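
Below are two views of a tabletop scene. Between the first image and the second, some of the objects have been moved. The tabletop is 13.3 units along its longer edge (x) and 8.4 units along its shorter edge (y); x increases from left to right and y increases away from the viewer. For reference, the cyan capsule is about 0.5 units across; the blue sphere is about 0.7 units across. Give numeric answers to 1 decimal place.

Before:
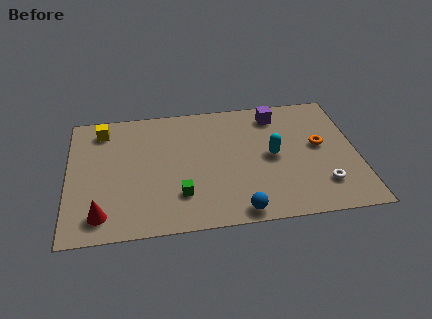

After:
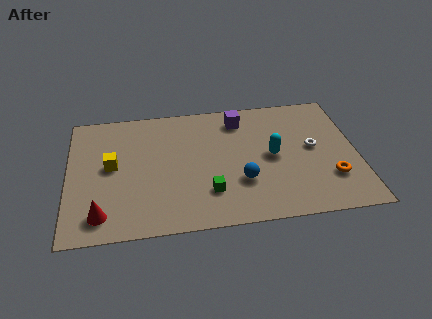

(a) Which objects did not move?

the cyan capsule and the red cone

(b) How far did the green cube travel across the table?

1.3

From (5.1, 2.2) to (6.4, 2.2), the green cube covered √(1.3² + 0.0²) ≈ 1.3 units.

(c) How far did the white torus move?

2.5

The white torus moved from about (11.6, 2.0) to (11.3, 4.5), a distance of √(0.3² + 2.5²) ≈ 2.5.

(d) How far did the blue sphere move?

1.9

The blue sphere was near (7.7, 0.8) before and (7.9, 2.7) after, so it travelled √(0.2² + 1.9²) ≈ 1.9 units.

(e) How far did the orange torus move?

2.2

From (11.6, 4.6) to (12.0, 2.4), the orange torus covered √(0.4² + 2.2²) ≈ 2.2 units.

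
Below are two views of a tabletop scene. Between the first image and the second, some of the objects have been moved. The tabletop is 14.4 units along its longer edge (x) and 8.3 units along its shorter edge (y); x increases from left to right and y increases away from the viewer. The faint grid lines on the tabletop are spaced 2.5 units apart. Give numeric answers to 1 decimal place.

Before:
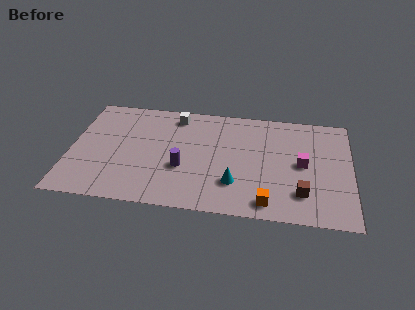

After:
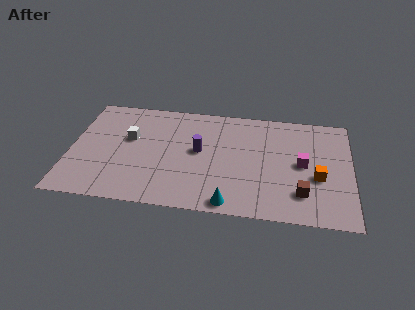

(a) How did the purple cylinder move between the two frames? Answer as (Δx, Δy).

(0.8, 1.4)

The purple cylinder was at about (5.8, 3.1) and moved to about (6.6, 4.5).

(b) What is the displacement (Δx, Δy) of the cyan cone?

(-0.2, -1.5)

The cyan cone was at about (8.5, 2.3) and moved to about (8.3, 0.8).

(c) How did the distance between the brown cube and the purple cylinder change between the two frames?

-0.3

The distance was about 6.2 in the first image and 5.9 in the second, so they moved 0.3 units closer together.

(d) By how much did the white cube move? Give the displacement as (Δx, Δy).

(-2.3, -2.1)

The white cube was at about (5.3, 7.1) and moved to about (3.0, 5.0).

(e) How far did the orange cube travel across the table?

3.3

From (10.2, 1.1) to (12.7, 3.3), the orange cube covered √(2.5² + 2.2²) ≈ 3.3 units.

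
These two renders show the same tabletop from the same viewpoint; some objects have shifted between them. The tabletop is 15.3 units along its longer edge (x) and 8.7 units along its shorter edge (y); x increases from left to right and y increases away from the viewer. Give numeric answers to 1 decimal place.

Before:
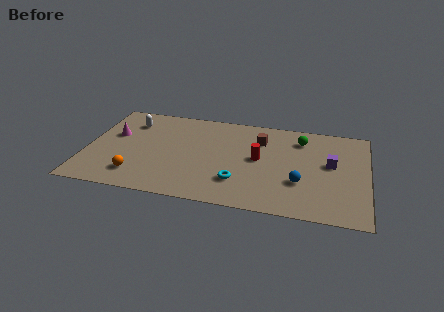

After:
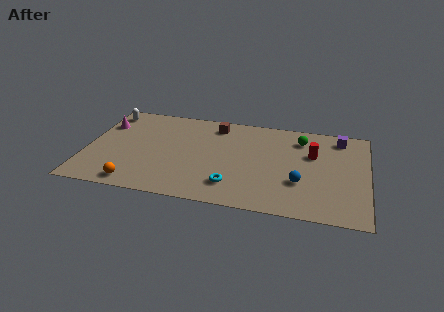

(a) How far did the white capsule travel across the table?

1.5

The white capsule was near (2.2, 6.7) before and (0.9, 7.4) after, so it travelled √(1.3² + 0.7²) ≈ 1.5 units.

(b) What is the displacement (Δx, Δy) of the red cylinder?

(2.9, 1.0)

The red cylinder started near (9.4, 4.6) and ended near (12.3, 5.6).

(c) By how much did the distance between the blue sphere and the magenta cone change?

+0.8

They were about 10.6 units apart before and 11.4 after — 0.8 units further apart.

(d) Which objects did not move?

the green sphere and the blue sphere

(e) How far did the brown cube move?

2.7

From (9.4, 6.4) to (6.9, 7.3), the brown cube covered √(2.5² + 0.9²) ≈ 2.7 units.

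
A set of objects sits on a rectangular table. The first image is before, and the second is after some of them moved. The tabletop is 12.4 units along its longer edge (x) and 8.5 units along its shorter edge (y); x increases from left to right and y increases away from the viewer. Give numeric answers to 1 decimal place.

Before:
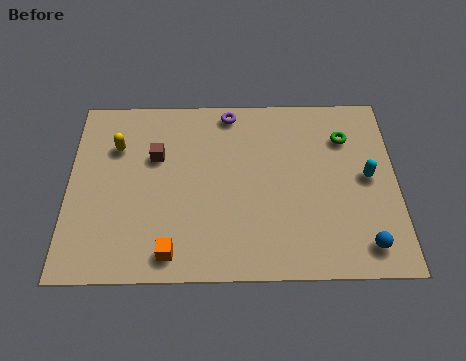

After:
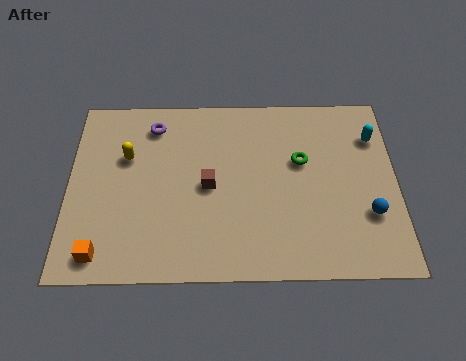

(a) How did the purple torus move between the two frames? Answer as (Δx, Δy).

(-2.9, -0.6)

The purple torus started near (6.1, 7.6) and ended near (3.2, 7.0).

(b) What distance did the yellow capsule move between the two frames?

0.6

The yellow capsule moved from about (1.8, 6.0) to (2.2, 5.5), a distance of √(0.4² + 0.5²) ≈ 0.6.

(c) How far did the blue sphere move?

1.4

The blue sphere moved from about (11.1, 1.3) to (11.3, 2.7), a distance of √(0.2² + 1.4²) ≈ 1.4.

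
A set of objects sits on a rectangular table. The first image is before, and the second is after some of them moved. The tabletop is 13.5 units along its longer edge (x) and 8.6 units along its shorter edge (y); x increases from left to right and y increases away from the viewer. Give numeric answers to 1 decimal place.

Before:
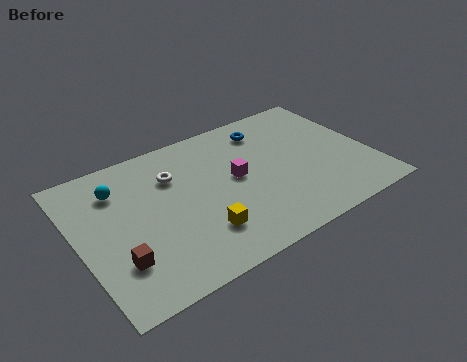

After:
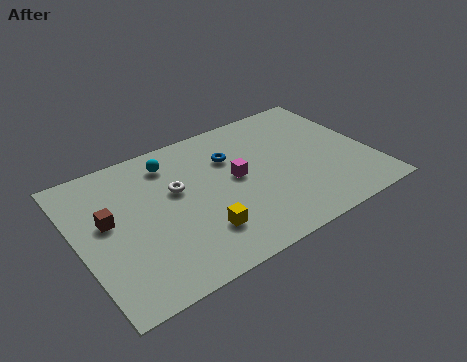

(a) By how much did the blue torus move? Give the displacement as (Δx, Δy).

(-1.9, -1.0)

From the two frames, the blue torus sits at roughly (9.2, 7.0) before and (7.3, 6.0) after.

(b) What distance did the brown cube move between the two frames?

2.5

The brown cube moved from about (1.5, 2.4) to (1.4, 4.9), a distance of √(0.1² + 2.5²) ≈ 2.5.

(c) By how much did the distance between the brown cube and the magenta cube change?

-0.3

They were about 6.2 units apart before and 5.9 after — 0.3 units closer together.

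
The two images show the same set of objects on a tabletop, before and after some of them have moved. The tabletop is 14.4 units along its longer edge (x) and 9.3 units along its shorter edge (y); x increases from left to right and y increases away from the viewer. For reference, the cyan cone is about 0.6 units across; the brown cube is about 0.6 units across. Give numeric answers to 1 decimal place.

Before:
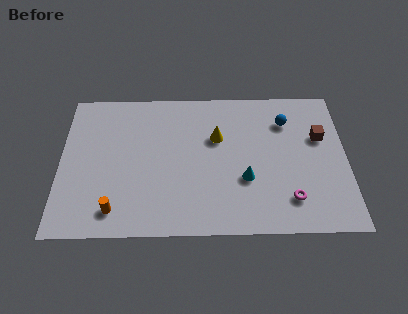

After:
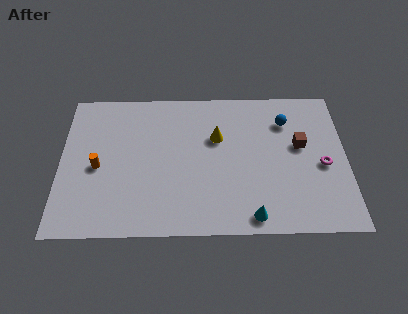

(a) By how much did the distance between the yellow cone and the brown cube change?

-1.0

Before: roughly 5.2 units apart; after: 4.2. That's 1.0 units closer together.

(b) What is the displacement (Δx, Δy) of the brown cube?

(-1.0, -0.5)

From the two frames, the brown cube sits at roughly (13.1, 5.9) before and (12.1, 5.4) after.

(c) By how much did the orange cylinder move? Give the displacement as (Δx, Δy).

(-0.9, 2.7)

From the two frames, the orange cylinder sits at roughly (2.8, 1.5) before and (1.9, 4.2) after.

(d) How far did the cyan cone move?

2.3

From (9.3, 3.3) to (9.6, 1.0), the cyan cone covered √(0.3² + 2.3²) ≈ 2.3 units.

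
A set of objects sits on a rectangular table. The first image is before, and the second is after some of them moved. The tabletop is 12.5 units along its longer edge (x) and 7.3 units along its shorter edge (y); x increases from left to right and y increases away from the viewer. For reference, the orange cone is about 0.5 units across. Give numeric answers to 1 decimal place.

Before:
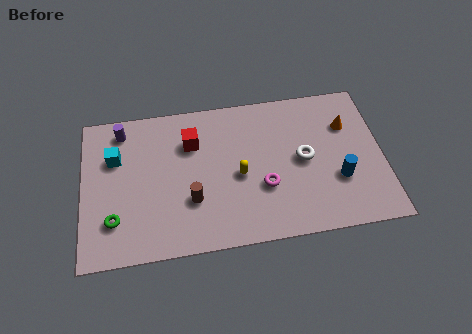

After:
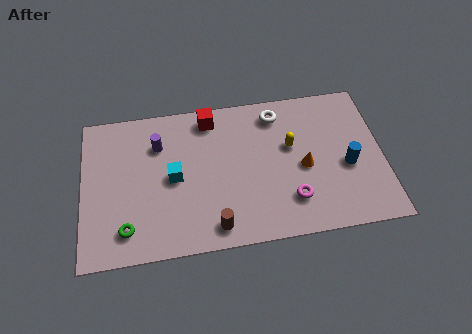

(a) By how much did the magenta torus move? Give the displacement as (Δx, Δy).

(1.1, -0.8)

The magenta torus was at about (7.5, 2.6) and moved to about (8.6, 1.8).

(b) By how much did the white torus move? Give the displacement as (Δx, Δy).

(-1.0, 2.4)

The white torus was at about (9.2, 3.7) and moved to about (8.2, 6.1).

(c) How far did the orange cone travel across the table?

2.6

The orange cone moved from about (11.1, 5.1) to (9.2, 3.3), a distance of √(1.9² + 1.8²) ≈ 2.6.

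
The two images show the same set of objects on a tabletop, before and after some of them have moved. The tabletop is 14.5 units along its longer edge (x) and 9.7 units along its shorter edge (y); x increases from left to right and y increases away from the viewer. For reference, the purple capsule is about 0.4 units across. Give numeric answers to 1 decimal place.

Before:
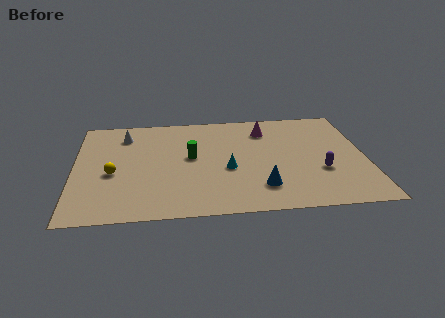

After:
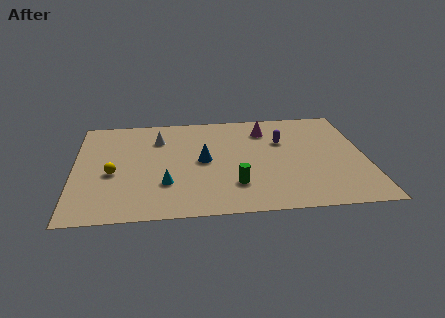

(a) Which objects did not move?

the magenta cone and the yellow sphere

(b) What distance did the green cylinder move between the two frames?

3.5

From (5.8, 5.3) to (7.9, 2.5), the green cylinder covered √(2.1² + 2.8²) ≈ 3.5 units.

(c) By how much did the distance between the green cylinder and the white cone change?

+1.9

The distance was about 4.1 in the first image and 6.0 in the second, so they moved 1.9 units further apart.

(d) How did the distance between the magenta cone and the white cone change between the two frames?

-1.7

Before: roughly 7.1 units apart; after: 5.4. That's 1.7 units closer together.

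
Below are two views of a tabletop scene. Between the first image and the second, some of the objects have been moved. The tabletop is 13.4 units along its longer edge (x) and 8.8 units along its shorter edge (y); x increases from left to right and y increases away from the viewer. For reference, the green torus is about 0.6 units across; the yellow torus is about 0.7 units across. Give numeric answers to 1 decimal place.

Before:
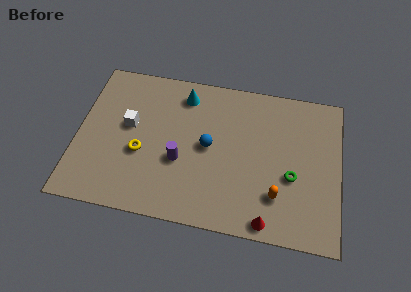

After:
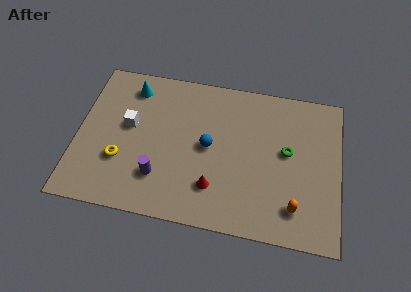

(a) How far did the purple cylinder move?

1.5

The purple cylinder moved from about (5.3, 3.4) to (4.3, 2.3), a distance of √(1.0² + 1.1²) ≈ 1.5.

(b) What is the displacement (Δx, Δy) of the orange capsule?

(0.9, -0.5)

The orange capsule started near (10.3, 2.3) and ended near (11.2, 1.8).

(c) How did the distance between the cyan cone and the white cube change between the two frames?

-1.2

The distance was about 3.5 in the first image and 2.3 in the second, so they moved 1.2 units closer together.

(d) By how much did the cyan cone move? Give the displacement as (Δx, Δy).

(-2.7, 0.0)

From the two frames, the cyan cone sits at roughly (5.3, 7.3) before and (2.6, 7.3) after.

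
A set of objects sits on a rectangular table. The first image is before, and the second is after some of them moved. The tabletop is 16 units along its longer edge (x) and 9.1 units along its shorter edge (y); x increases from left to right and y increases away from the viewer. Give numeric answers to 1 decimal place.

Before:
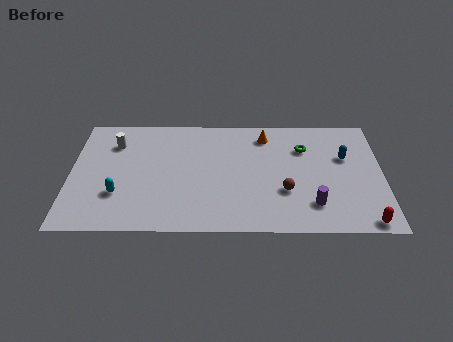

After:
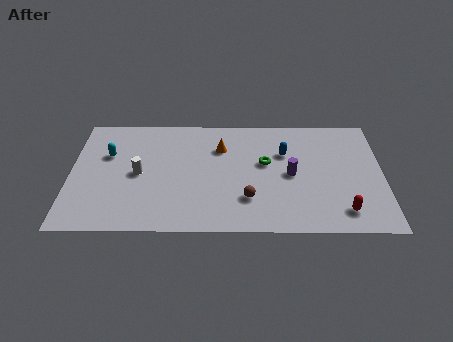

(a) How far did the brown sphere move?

2.0

The brown sphere moved from about (11.0, 3.1) to (9.1, 2.5), a distance of √(1.9² + 0.6²) ≈ 2.0.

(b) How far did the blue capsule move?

3.1

The blue capsule was near (14.1, 5.8) before and (11.0, 6.1) after, so it travelled √(3.1² + 0.3²) ≈ 3.1 units.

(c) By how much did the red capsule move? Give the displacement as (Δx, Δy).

(-1.1, 0.8)

The red capsule started near (15.0, 0.8) and ended near (13.9, 1.6).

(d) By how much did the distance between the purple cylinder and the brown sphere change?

+1.2

Before: roughly 1.7 units apart; after: 2.9. That's 1.2 units further apart.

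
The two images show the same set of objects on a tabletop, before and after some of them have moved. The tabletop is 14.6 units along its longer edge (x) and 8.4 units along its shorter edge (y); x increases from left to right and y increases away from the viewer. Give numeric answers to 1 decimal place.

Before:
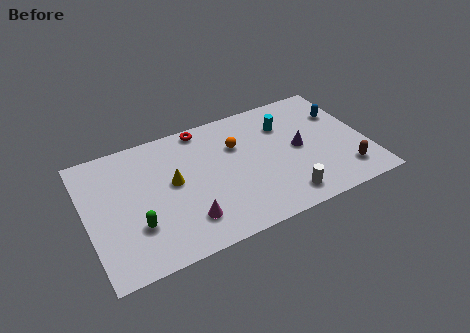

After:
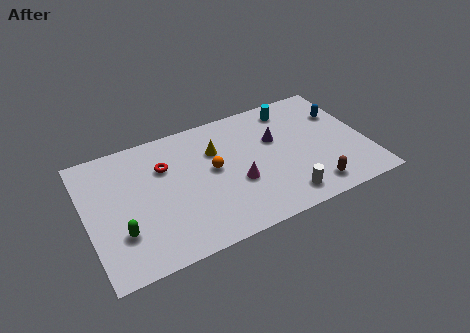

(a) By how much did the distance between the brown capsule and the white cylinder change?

-1.8

The distance was about 3.3 in the first image and 1.5 in the second, so they moved 1.8 units closer together.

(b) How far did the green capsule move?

0.8

From (2.4, 2.6) to (1.6, 2.5), the green capsule covered √(0.8² + 0.1²) ≈ 0.8 units.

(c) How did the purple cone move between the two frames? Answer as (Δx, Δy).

(-1.1, 1.1)

The purple cone started near (11.1, 4.2) and ended near (10.0, 5.3).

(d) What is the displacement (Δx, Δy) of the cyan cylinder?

(0.5, 1.0)

From the two frames, the cyan cylinder sits at roughly (10.6, 6.1) before and (11.1, 7.1) after.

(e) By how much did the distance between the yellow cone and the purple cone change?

-3.5

Before: roughly 6.6 units apart; after: 3.1. That's 3.5 units closer together.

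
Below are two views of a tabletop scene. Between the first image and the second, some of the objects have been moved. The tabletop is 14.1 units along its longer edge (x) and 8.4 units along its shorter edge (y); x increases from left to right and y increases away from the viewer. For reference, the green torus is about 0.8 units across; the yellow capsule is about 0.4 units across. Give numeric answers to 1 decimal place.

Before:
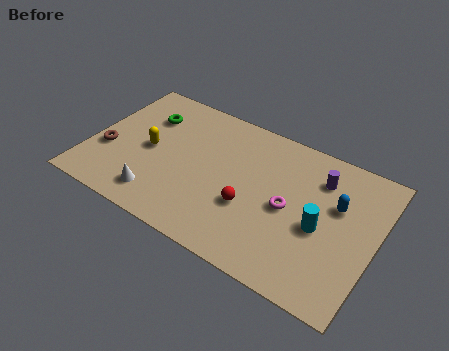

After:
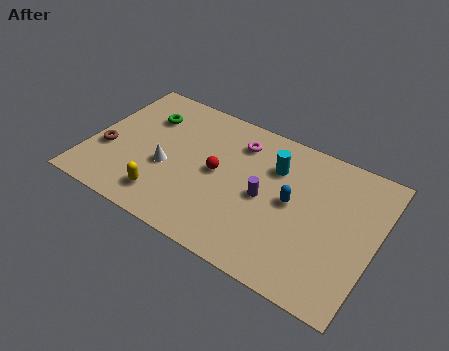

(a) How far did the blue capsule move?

2.3

The blue capsule moved from about (12.1, 5.3) to (10.0, 4.4), a distance of √(2.1² + 0.9²) ≈ 2.3.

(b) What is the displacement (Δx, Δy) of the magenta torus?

(-2.9, 2.6)

The magenta torus started near (9.9, 4.0) and ended near (7.0, 6.6).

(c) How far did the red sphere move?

2.2

From (8.1, 3.1) to (6.3, 4.3), the red sphere covered √(1.8² + 1.2²) ≈ 2.2 units.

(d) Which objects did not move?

the green torus and the brown torus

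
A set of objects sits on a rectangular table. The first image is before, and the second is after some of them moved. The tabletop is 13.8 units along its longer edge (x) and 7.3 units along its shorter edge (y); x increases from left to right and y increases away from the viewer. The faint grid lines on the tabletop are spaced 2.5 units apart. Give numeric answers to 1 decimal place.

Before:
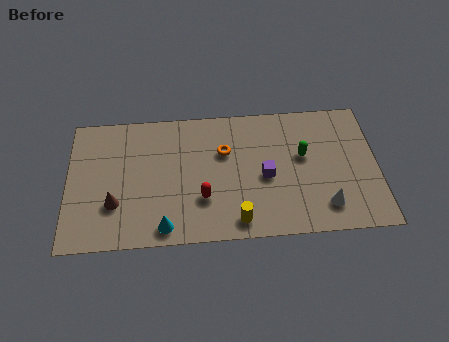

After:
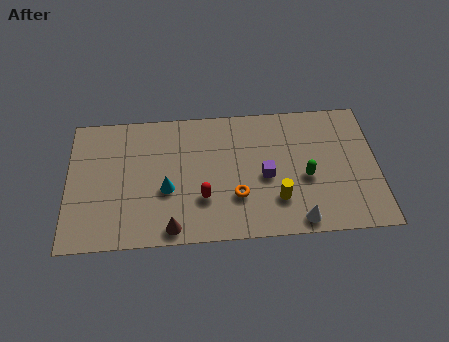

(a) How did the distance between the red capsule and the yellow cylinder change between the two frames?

+1.3

They were about 2.0 units apart before and 3.3 after — 1.3 units further apart.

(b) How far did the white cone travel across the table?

1.4

From (11.4, 1.5) to (10.2, 0.8), the white cone covered √(1.2² + 0.7²) ≈ 1.4 units.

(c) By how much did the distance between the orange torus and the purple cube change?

-0.7

The distance was about 2.3 in the first image and 1.6 in the second, so they moved 0.7 units closer together.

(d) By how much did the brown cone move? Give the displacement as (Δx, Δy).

(2.5, -1.5)

The brown cone was at about (2.1, 2.3) and moved to about (4.6, 0.8).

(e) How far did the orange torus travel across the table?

2.5

From (7.0, 4.8) to (7.5, 2.3), the orange torus covered √(0.5² + 2.5²) ≈ 2.5 units.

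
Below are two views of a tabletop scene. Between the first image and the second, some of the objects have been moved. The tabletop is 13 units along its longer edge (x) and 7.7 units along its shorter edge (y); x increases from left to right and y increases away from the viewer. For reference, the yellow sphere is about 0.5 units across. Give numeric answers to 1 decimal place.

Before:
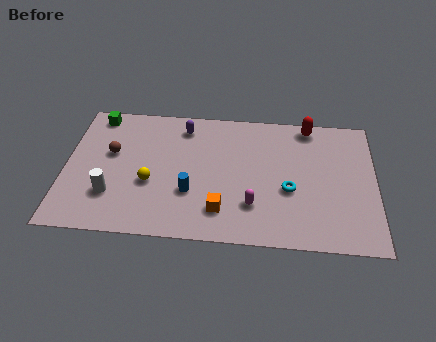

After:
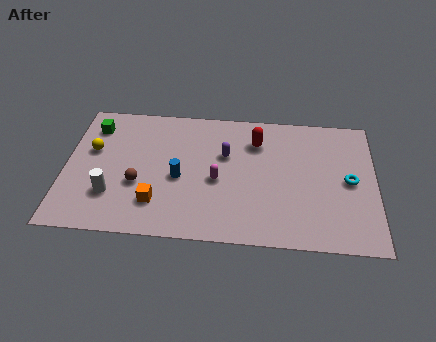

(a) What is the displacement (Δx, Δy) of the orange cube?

(-2.7, 0.2)

The orange cube started near (6.6, 1.7) and ended near (3.9, 1.9).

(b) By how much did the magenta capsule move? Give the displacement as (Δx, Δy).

(-1.5, 1.3)

The magenta capsule started near (7.9, 2.1) and ended near (6.4, 3.4).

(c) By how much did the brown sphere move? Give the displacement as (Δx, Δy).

(1.2, -1.7)

From the two frames, the brown sphere sits at roughly (1.9, 4.6) before and (3.1, 2.9) after.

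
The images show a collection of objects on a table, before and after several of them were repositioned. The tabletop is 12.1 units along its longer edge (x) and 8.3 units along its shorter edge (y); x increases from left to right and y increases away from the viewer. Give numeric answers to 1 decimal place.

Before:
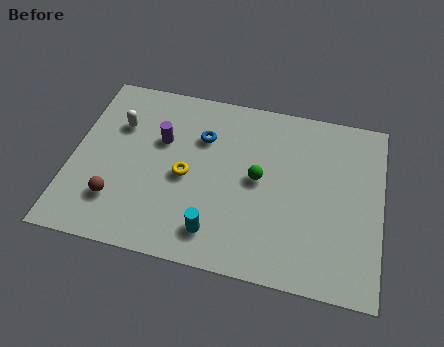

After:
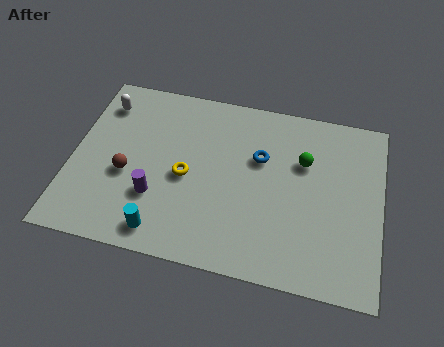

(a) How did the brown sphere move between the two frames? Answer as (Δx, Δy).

(0.3, 1.3)

From the two frames, the brown sphere sits at roughly (1.9, 2.1) before and (2.2, 3.4) after.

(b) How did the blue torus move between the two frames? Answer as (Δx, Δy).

(2.3, -0.5)

From the two frames, the blue torus sits at roughly (5.0, 5.8) before and (7.3, 5.3) after.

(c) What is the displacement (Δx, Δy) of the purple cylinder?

(0.0, -2.7)

From the two frames, the purple cylinder sits at roughly (3.4, 5.3) before and (3.4, 2.6) after.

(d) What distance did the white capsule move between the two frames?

1.1

From (1.7, 5.7) to (1.0, 6.6), the white capsule covered √(0.7² + 0.9²) ≈ 1.1 units.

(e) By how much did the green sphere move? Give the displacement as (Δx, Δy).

(1.7, 1.2)

From the two frames, the green sphere sits at roughly (7.3, 4.3) before and (9.0, 5.5) after.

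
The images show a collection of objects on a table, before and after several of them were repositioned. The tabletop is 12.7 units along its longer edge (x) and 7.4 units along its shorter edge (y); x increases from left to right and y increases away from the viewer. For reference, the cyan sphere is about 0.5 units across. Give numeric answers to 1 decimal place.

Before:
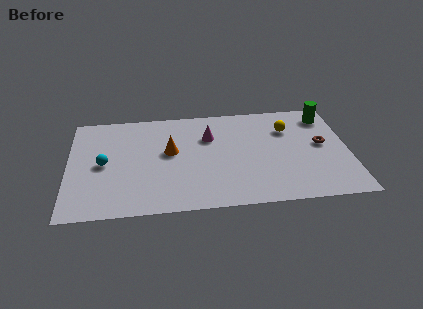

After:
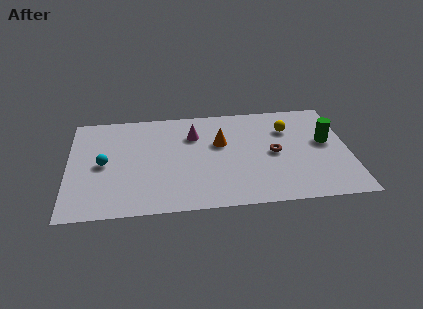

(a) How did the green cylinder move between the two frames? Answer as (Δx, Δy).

(-0.1, -1.9)

The green cylinder started near (11.8, 6.1) and ended near (11.7, 4.2).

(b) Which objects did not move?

the cyan sphere and the yellow sphere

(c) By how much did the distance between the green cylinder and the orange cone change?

-2.6

Before: roughly 7.4 units apart; after: 4.8. That's 2.6 units closer together.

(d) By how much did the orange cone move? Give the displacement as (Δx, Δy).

(2.3, 0.4)

The orange cone started near (4.6, 4.2) and ended near (6.9, 4.6).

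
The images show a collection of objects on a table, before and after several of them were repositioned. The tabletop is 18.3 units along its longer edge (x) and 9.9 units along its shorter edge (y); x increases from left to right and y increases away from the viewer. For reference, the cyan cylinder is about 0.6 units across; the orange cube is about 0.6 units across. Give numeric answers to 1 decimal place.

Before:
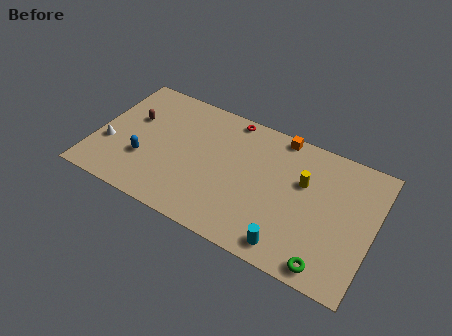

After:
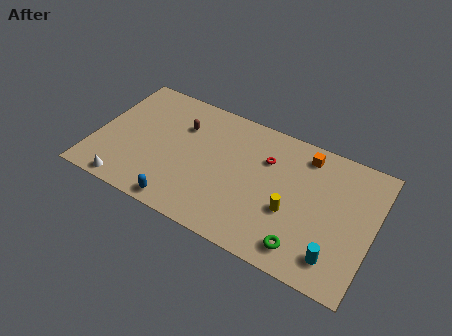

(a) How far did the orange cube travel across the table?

1.9

The orange cube was near (11.7, 9.1) before and (13.5, 8.4) after, so it travelled √(1.8² + 0.7²) ≈ 1.9 units.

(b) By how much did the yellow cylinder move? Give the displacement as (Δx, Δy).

(-0.5, -2.5)

The yellow cylinder was at about (13.6, 6.3) and moved to about (13.1, 3.8).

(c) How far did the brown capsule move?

3.3

From (2.2, 6.2) to (5.4, 7.0), the brown capsule covered √(3.2² + 0.8²) ≈ 3.3 units.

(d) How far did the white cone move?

3.1

From (1.0, 3.5) to (2.6, 0.9), the white cone covered √(1.6² + 2.6²) ≈ 3.1 units.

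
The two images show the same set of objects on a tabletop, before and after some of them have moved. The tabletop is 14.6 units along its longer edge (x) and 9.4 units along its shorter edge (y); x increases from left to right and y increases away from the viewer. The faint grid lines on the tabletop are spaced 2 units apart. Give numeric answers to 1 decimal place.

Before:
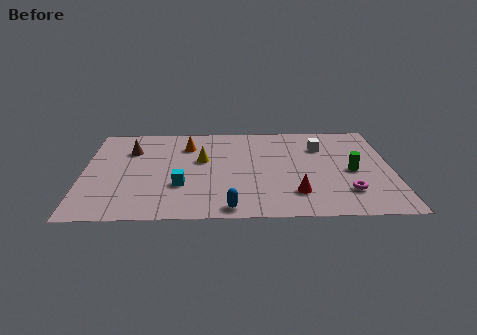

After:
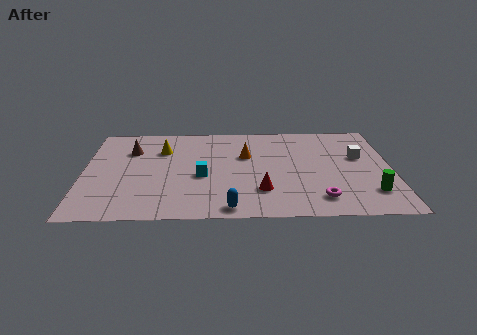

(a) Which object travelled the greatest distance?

the orange cone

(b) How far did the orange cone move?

3.0

The orange cone moved from about (4.9, 7.1) to (7.7, 6.0), a distance of √(2.8² + 1.1²) ≈ 3.0.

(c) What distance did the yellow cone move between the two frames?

2.2

From (5.6, 5.6) to (3.7, 6.7), the yellow cone covered √(1.9² + 1.1²) ≈ 2.2 units.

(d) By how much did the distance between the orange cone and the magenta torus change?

-3.4

Before: roughly 8.9 units apart; after: 5.5. That's 3.4 units closer together.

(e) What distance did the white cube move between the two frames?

2.1

The white cube was near (11.3, 6.8) before and (13.1, 5.7) after, so it travelled √(1.8² + 1.1²) ≈ 2.1 units.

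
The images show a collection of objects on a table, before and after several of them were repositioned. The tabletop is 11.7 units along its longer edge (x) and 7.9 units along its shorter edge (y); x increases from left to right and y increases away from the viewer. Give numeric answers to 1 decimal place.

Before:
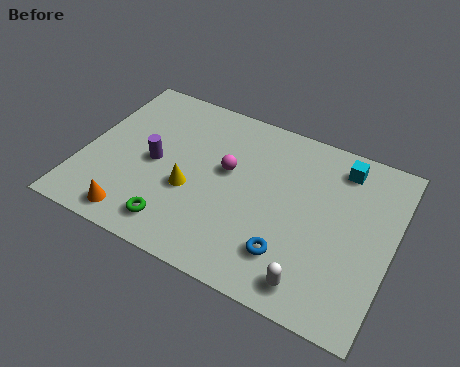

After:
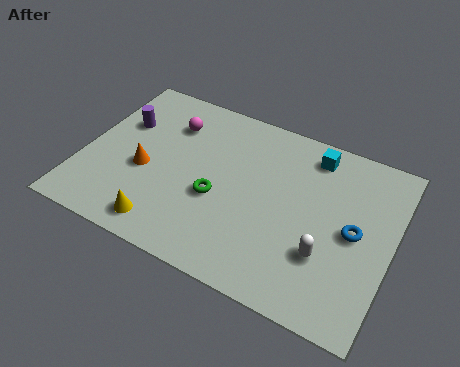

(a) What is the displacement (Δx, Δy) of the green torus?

(1.3, 1.9)

The green torus started near (3.9, 1.3) and ended near (5.2, 3.2).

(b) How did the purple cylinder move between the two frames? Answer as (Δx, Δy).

(-1.5, 1.4)

From the two frames, the purple cylinder sits at roughly (2.7, 3.8) before and (1.2, 5.2) after.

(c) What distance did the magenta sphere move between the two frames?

2.7

The magenta sphere moved from about (5.4, 4.6) to (3.0, 5.9), a distance of √(2.4² + 1.3²) ≈ 2.7.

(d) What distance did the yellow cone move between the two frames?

2.1

The yellow cone moved from about (4.2, 3.1) to (3.5, 1.1), a distance of √(0.7² + 2.0²) ≈ 2.1.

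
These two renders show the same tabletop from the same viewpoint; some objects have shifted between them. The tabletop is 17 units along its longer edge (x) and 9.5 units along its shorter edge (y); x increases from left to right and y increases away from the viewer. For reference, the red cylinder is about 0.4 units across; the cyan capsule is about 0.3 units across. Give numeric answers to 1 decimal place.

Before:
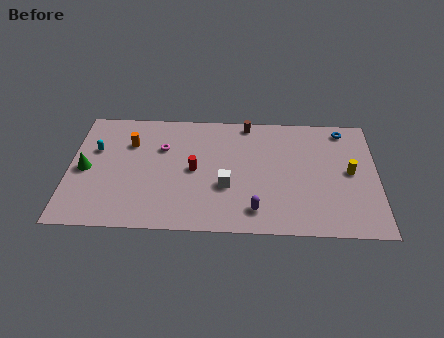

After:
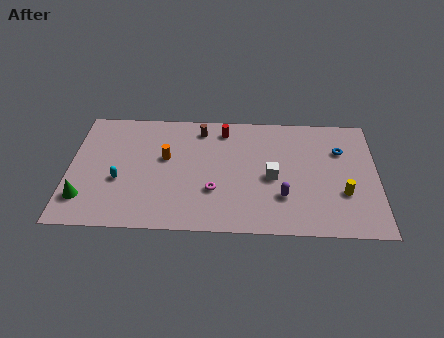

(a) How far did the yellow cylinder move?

1.7

The yellow cylinder moved from about (15.5, 4.9) to (15.1, 3.2), a distance of √(0.4² + 1.7²) ≈ 1.7.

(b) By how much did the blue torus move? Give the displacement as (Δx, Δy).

(-0.2, -1.7)

The blue torus started near (15.2, 8.3) and ended near (15.0, 6.6).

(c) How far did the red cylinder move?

3.7

From (6.9, 4.7) to (8.5, 8.0), the red cylinder covered √(1.6² + 3.3²) ≈ 3.7 units.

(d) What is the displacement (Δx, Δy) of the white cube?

(2.5, 0.8)

The white cube was at about (8.7, 3.5) and moved to about (11.2, 4.3).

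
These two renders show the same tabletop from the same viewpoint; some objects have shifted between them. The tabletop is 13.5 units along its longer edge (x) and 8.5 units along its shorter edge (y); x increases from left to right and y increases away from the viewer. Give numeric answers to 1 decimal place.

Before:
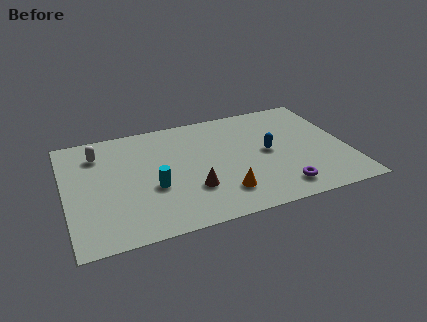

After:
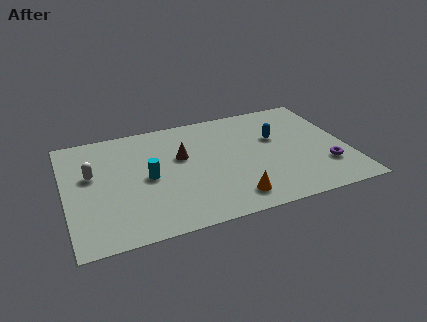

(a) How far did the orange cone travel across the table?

0.6

The orange cone was near (7.3, 1.9) before and (7.7, 1.4) after, so it travelled √(0.4² + 0.5²) ≈ 0.6 units.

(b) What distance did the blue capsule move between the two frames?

1.1

The blue capsule was near (9.7, 4.3) before and (10.2, 5.3) after, so it travelled √(0.5² + 1.0²) ≈ 1.1 units.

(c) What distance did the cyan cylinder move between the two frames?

0.8

From (4.1, 3.3) to (3.9, 4.1), the cyan cylinder covered √(0.2² + 0.8²) ≈ 0.8 units.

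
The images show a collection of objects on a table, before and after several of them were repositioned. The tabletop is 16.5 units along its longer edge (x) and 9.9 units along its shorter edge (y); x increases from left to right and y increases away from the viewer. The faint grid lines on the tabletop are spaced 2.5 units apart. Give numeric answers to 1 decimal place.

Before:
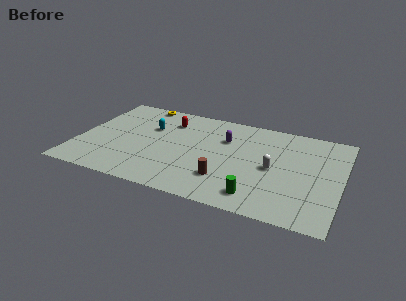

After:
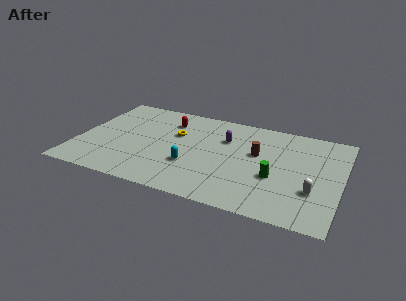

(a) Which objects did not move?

the red capsule and the purple capsule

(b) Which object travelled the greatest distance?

the cyan capsule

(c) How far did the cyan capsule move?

4.4

From (4.3, 6.5) to (7.3, 3.3), the cyan capsule covered √(3.0² + 3.2²) ≈ 4.4 units.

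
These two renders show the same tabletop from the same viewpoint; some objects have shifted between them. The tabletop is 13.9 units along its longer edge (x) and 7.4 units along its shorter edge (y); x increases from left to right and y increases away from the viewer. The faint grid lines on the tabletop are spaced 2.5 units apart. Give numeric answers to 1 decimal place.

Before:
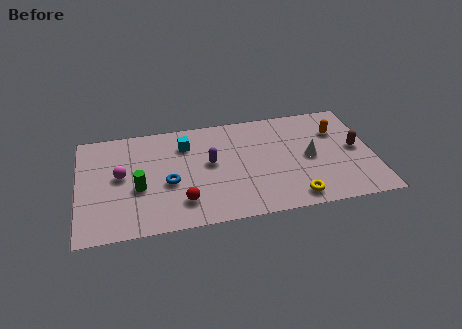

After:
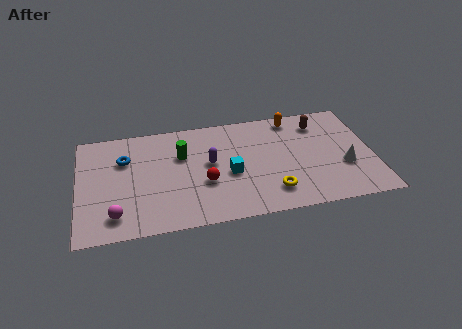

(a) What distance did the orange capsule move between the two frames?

2.4

The orange capsule moved from about (12.3, 5.2) to (10.3, 6.5), a distance of √(2.0² + 1.3²) ≈ 2.4.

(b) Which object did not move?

the purple capsule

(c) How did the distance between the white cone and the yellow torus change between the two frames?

+0.9

Before: roughly 2.8 units apart; after: 3.7. That's 0.9 units further apart.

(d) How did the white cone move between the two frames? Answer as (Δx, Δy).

(1.6, -0.9)

From the two frames, the white cone sits at roughly (10.9, 3.6) before and (12.5, 2.7) after.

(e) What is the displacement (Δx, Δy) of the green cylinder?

(2.1, 1.9)

The green cylinder started near (2.8, 3.0) and ended near (4.9, 4.9).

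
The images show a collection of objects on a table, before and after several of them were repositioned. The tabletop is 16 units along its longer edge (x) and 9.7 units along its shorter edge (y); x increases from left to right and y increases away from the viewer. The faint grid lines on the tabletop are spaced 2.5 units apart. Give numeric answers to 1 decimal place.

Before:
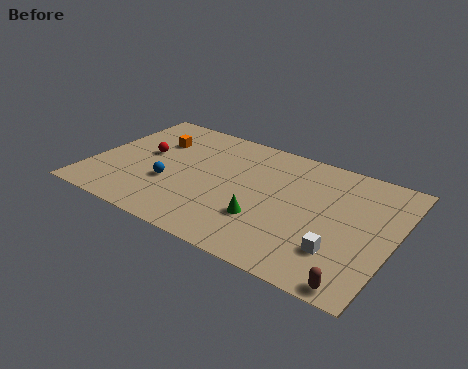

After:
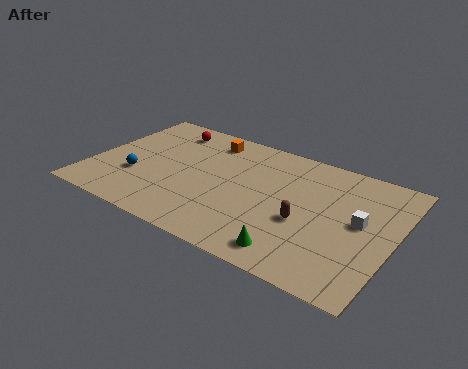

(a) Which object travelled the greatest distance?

the brown capsule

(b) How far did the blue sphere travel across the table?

1.8

The blue sphere moved from about (4.3, 3.5) to (2.5, 3.3), a distance of √(1.8² + 0.2²) ≈ 1.8.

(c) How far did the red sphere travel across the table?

2.8

The red sphere moved from about (2.6, 5.4) to (3.3, 8.1), a distance of √(0.7² + 2.7²) ≈ 2.8.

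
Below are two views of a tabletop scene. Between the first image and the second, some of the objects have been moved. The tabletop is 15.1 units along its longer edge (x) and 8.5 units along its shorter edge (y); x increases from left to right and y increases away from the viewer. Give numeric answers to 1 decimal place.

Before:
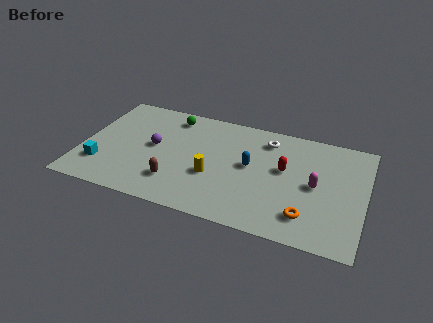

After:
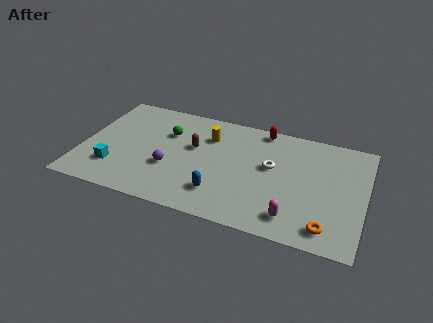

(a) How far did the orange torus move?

1.2

The orange torus was near (12.2, 1.8) before and (13.3, 1.3) after, so it travelled √(1.1² + 0.5²) ≈ 1.2 units.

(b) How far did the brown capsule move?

3.1

The brown capsule was near (5.2, 2.1) before and (5.9, 5.1) after, so it travelled √(0.7² + 3.0²) ≈ 3.1 units.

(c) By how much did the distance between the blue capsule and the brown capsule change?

-1.0

The distance was about 4.5 in the first image and 3.5 in the second, so they moved 1.0 units closer together.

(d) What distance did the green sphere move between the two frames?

1.4

The green sphere was near (4.5, 7.2) before and (4.4, 5.8) after, so it travelled √(0.1² + 1.4²) ≈ 1.4 units.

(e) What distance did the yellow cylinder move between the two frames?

3.0

The yellow cylinder was near (7.1, 3.2) before and (6.6, 6.2) after, so it travelled √(0.5² + 3.0²) ≈ 3.0 units.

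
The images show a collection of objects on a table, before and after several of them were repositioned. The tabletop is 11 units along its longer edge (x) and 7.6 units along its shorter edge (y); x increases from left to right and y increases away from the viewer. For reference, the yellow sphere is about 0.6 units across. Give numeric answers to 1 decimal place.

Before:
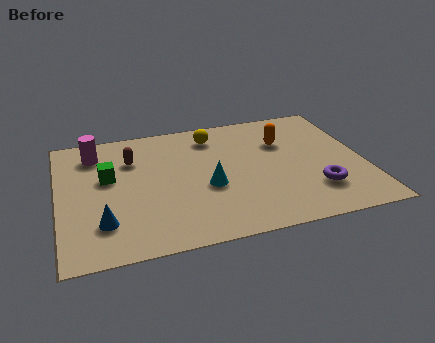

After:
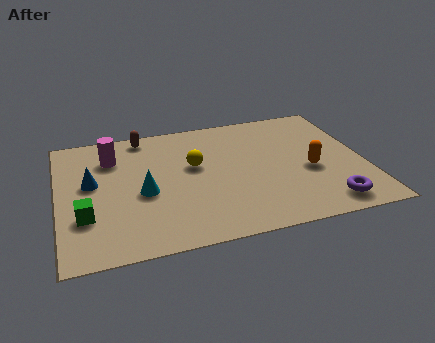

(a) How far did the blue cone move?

2.4

From (1.5, 1.9) to (1.2, 4.3), the blue cone covered √(0.3² + 2.4²) ≈ 2.4 units.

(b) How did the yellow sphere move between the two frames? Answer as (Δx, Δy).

(-0.8, -1.7)

From the two frames, the yellow sphere sits at roughly (5.7, 6.2) before and (4.9, 4.5) after.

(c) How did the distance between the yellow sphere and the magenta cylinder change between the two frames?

-1.2

The distance was about 4.3 in the first image and 3.1 in the second, so they moved 1.2 units closer together.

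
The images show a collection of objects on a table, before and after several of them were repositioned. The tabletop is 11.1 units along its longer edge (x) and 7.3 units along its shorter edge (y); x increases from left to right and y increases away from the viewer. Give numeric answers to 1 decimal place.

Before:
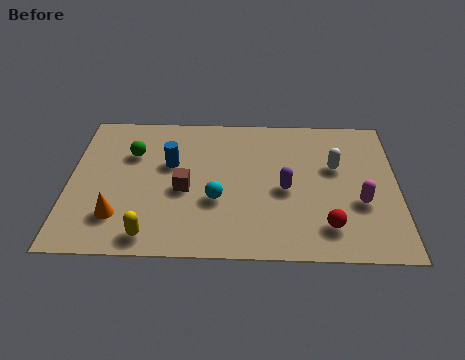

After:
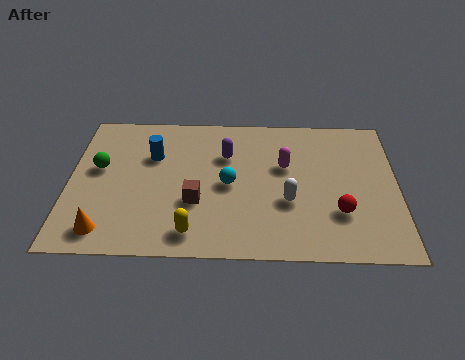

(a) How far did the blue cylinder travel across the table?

0.7

From (3.4, 4.5) to (2.8, 4.9), the blue cylinder covered √(0.6² + 0.4²) ≈ 0.7 units.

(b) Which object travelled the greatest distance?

the magenta capsule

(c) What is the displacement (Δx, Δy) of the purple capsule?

(-2.0, 1.7)

The purple capsule started near (7.3, 3.3) and ended near (5.3, 5.0).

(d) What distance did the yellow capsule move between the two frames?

1.4

The yellow capsule was near (2.8, 0.9) before and (4.2, 1.1) after, so it travelled √(1.4² + 0.2²) ≈ 1.4 units.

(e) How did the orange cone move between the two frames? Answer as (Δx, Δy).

(-0.4, -0.7)

The orange cone started near (1.7, 1.8) and ended near (1.3, 1.1).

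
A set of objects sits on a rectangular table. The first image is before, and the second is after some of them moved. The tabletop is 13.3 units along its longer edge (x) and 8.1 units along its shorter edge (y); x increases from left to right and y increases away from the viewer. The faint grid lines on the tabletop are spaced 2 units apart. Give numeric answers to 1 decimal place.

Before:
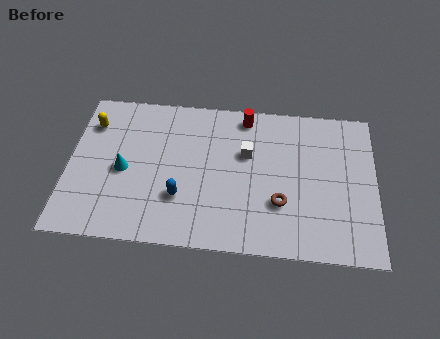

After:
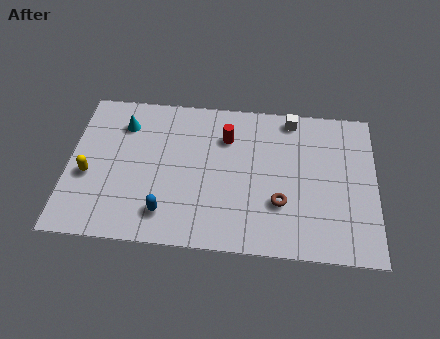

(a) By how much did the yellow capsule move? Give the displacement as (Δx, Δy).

(0.0, -2.8)

From the two frames, the yellow capsule sits at roughly (0.9, 6.1) before and (0.9, 3.3) after.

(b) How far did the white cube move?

2.8

The white cube was near (7.7, 5.1) before and (9.6, 7.2) after, so it travelled √(1.9² + 2.1²) ≈ 2.8 units.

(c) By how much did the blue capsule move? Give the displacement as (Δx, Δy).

(-0.6, -0.9)

From the two frames, the blue capsule sits at roughly (4.9, 2.5) before and (4.3, 1.6) after.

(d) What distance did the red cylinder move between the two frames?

1.4

The red cylinder was near (7.6, 7.1) before and (6.8, 5.9) after, so it travelled √(0.8² + 1.2²) ≈ 1.4 units.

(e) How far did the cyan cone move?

2.5

From (2.4, 3.7) to (2.3, 6.2), the cyan cone covered √(0.1² + 2.5²) ≈ 2.5 units.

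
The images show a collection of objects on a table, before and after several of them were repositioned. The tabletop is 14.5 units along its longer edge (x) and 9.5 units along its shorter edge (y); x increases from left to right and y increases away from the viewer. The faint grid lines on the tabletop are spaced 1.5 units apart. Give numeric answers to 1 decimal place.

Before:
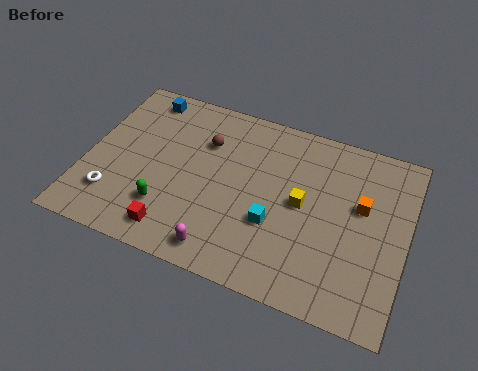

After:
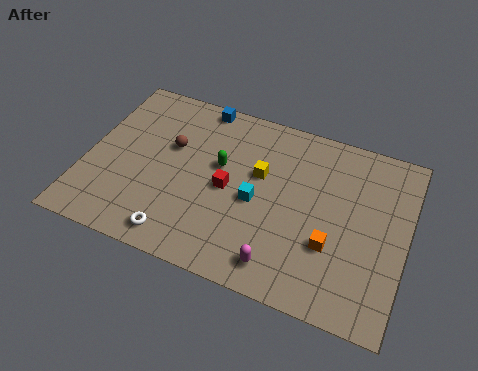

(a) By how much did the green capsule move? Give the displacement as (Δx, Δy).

(2.1, 3.1)

The green capsule was at about (3.9, 2.5) and moved to about (6.0, 5.6).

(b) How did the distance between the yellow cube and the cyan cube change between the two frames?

-0.4

The distance was about 1.9 in the first image and 1.5 in the second, so they moved 0.4 units closer together.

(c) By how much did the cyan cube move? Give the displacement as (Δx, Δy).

(-0.9, 0.9)

The cyan cube started near (8.7, 3.4) and ended near (7.8, 4.3).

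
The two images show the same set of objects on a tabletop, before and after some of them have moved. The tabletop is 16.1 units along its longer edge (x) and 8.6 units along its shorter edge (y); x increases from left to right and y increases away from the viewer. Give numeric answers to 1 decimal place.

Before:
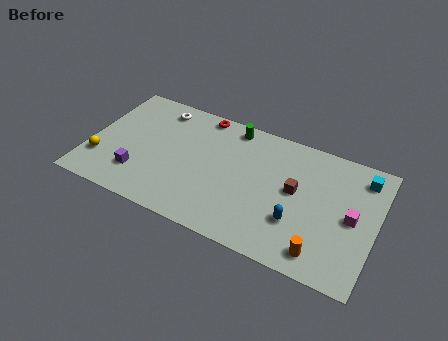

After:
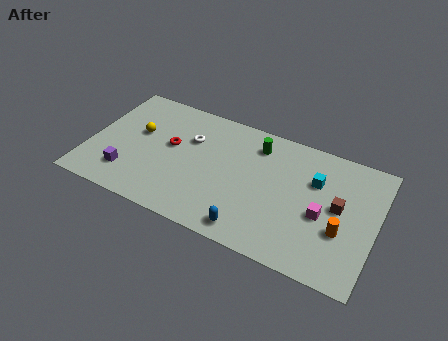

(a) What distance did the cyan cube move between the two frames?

2.8

The cyan cube was near (15.1, 7.1) before and (12.6, 5.8) after, so it travelled √(2.5² + 1.3²) ≈ 2.8 units.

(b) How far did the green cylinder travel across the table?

1.7

From (7.7, 7.6) to (9.2, 6.9), the green cylinder covered √(1.5² + 0.7²) ≈ 1.7 units.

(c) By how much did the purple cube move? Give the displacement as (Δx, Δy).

(-0.6, -0.2)

The purple cube was at about (3.0, 2.2) and moved to about (2.4, 2.0).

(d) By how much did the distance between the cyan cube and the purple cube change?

-2.2

They were about 13.1 units apart before and 10.9 after — 2.2 units closer together.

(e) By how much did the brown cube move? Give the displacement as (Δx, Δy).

(2.4, -0.1)

From the two frames, the brown cube sits at roughly (11.6, 4.7) before and (14.0, 4.6) after.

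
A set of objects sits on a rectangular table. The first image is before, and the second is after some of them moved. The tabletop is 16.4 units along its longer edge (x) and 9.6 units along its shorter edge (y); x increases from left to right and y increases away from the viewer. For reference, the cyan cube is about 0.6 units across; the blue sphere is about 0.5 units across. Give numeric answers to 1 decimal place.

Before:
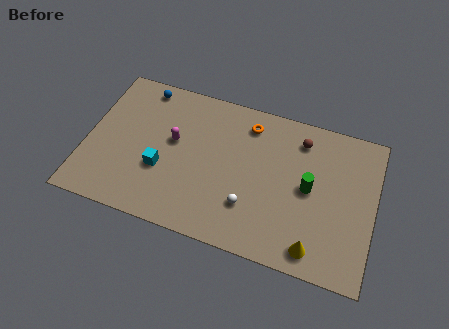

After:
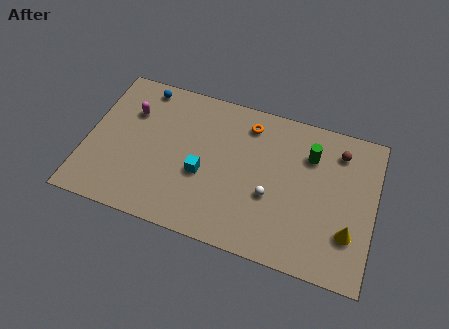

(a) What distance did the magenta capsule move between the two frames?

2.9

From (4.9, 5.5) to (2.3, 6.7), the magenta capsule covered √(2.6² + 1.2²) ≈ 2.9 units.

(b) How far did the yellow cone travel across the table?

2.3

The yellow cone moved from about (13.3, 1.3) to (15.1, 2.8), a distance of √(1.8² + 1.5²) ≈ 2.3.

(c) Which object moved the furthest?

the magenta capsule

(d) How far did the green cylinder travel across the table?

2.1

The green cylinder was near (12.7, 4.9) before and (12.6, 7.0) after, so it travelled √(0.1² + 2.1²) ≈ 2.1 units.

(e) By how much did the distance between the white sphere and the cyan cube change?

-1.3

The distance was about 5.2 in the first image and 3.9 in the second, so they moved 1.3 units closer together.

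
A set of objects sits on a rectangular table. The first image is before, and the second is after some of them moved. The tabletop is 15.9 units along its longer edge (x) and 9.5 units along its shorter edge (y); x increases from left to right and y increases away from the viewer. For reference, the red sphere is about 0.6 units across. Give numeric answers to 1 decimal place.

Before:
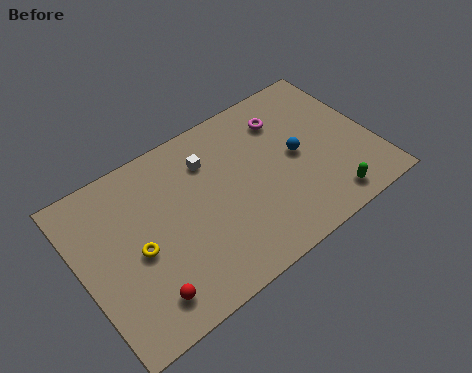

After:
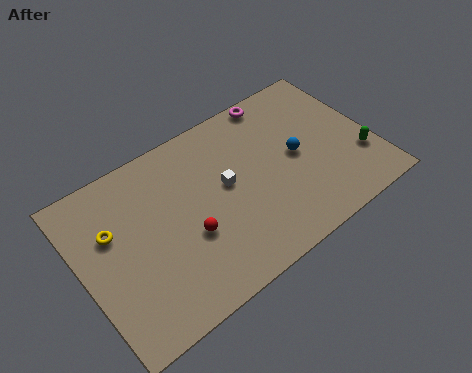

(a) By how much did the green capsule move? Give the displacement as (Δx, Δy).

(2.2, 1.6)

The green capsule started near (12.8, 1.3) and ended near (15.0, 2.9).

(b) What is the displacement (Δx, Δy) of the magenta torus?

(-0.1, 1.4)

From the two frames, the magenta torus sits at roughly (11.6, 7.3) before and (11.5, 8.7) after.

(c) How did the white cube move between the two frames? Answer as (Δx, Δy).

(0.6, -1.9)

From the two frames, the white cube sits at roughly (7.3, 7.1) before and (7.9, 5.2) after.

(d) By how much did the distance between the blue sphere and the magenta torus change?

+1.4

The distance was about 2.5 in the first image and 3.9 in the second, so they moved 1.4 units further apart.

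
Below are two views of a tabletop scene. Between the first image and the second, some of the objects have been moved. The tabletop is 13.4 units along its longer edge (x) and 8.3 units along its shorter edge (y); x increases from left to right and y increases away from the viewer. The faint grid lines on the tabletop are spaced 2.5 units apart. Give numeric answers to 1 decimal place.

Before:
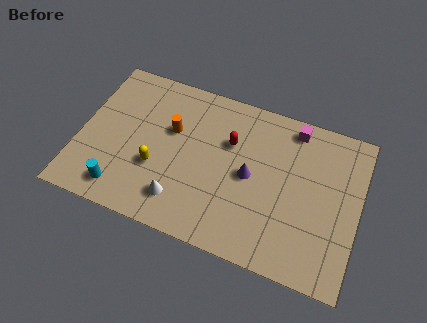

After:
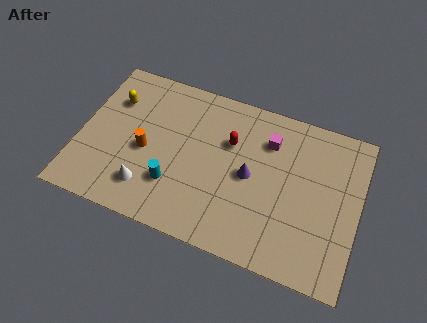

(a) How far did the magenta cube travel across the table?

1.6

The magenta cube was near (10.0, 7.3) before and (8.9, 6.2) after, so it travelled √(1.1² + 1.1²) ≈ 1.6 units.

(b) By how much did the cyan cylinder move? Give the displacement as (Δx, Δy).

(2.4, 1.1)

From the two frames, the cyan cylinder sits at roughly (2.3, 1.3) before and (4.7, 2.4) after.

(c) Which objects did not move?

the purple cone and the red capsule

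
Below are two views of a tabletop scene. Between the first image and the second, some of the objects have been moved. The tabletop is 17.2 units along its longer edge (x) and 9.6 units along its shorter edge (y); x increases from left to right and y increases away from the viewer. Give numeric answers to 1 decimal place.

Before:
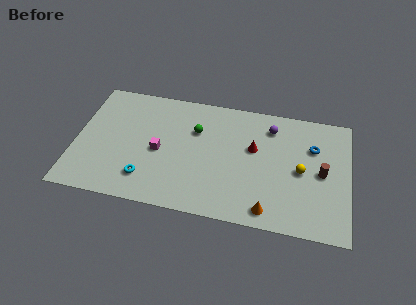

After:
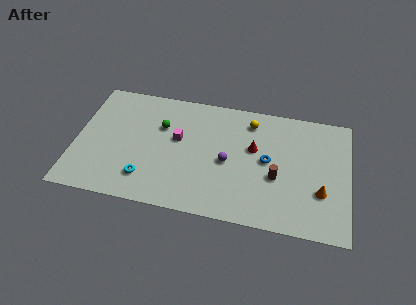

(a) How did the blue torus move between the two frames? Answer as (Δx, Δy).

(-2.8, -1.6)

The blue torus was at about (14.9, 6.6) and moved to about (12.1, 5.0).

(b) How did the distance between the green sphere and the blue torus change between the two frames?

-0.5

Before: roughly 7.4 units apart; after: 6.9. That's 0.5 units closer together.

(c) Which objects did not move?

the red cone and the cyan torus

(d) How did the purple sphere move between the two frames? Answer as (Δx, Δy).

(-2.6, -3.3)

The purple sphere started near (12.2, 7.7) and ended near (9.6, 4.4).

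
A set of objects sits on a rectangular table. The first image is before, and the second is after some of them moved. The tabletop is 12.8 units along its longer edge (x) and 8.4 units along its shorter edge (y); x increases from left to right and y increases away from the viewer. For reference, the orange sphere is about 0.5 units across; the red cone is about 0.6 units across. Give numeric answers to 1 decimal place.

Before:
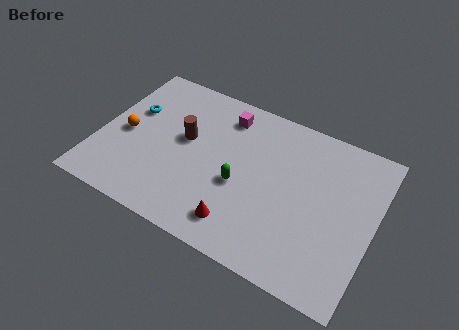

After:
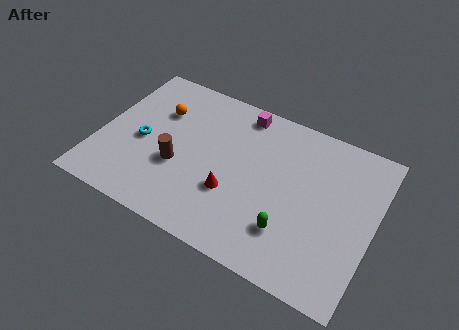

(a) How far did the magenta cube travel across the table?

0.9

The magenta cube moved from about (5.5, 6.9) to (6.2, 7.4), a distance of √(0.7² + 0.5²) ≈ 0.9.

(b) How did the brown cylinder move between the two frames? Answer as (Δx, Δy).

(-0.1, -1.6)

The brown cylinder was at about (3.9, 4.8) and moved to about (3.8, 3.2).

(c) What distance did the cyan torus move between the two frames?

1.7

From (1.3, 5.3) to (2.0, 3.8), the cyan torus covered √(0.7² + 1.5²) ≈ 1.7 units.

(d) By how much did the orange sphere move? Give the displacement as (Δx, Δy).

(1.3, 1.9)

The orange sphere was at about (1.2, 3.9) and moved to about (2.5, 5.8).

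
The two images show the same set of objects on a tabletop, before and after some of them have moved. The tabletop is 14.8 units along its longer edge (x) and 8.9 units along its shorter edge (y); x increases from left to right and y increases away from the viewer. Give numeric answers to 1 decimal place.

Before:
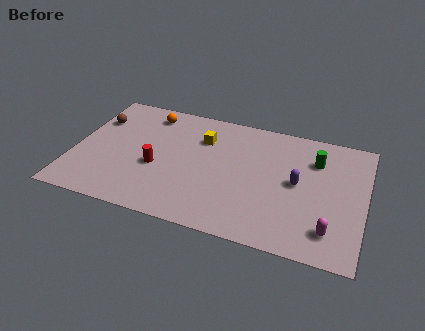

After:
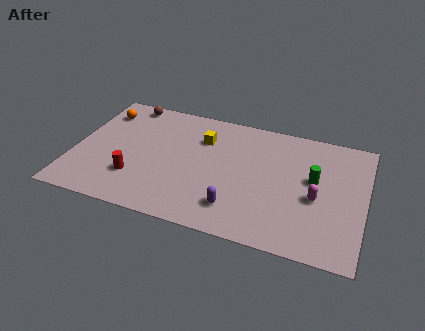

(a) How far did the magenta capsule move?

2.2

The magenta capsule was near (13.2, 1.8) before and (12.4, 3.8) after, so it travelled √(0.8² + 2.0²) ≈ 2.2 units.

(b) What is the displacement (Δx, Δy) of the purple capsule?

(-2.9, -2.7)

The purple capsule was at about (11.4, 4.6) and moved to about (8.5, 1.9).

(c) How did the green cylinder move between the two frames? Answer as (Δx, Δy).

(0.0, -1.4)

The green cylinder started near (12.2, 6.5) and ended near (12.2, 5.1).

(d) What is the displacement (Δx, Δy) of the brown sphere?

(1.4, 1.7)

The brown sphere started near (0.9, 6.3) and ended near (2.3, 8.0).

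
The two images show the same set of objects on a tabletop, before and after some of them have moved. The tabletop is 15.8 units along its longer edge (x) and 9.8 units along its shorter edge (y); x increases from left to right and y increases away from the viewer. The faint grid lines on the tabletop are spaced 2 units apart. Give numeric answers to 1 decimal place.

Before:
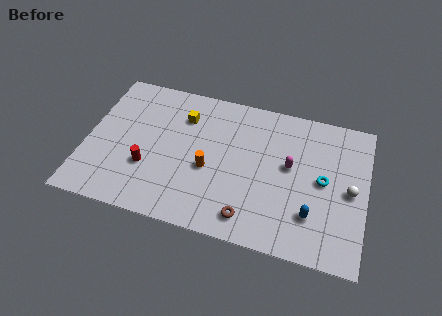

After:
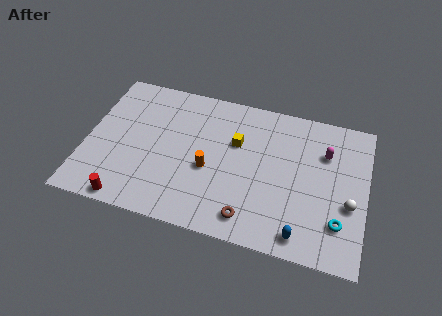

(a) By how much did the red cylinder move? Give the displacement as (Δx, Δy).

(-0.9, -2.5)

The red cylinder started near (3.6, 3.3) and ended near (2.7, 0.8).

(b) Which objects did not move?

the orange cylinder and the brown torus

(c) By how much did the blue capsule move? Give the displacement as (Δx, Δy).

(-0.5, -1.4)

The blue capsule was at about (12.9, 2.6) and moved to about (12.4, 1.2).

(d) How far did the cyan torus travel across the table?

2.7

The cyan torus was near (13.4, 5.0) before and (14.4, 2.5) after, so it travelled √(1.0² + 2.5²) ≈ 2.7 units.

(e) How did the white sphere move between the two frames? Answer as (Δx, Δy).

(0.0, -0.9)

From the two frames, the white sphere sits at roughly (14.9, 4.7) before and (14.9, 3.8) after.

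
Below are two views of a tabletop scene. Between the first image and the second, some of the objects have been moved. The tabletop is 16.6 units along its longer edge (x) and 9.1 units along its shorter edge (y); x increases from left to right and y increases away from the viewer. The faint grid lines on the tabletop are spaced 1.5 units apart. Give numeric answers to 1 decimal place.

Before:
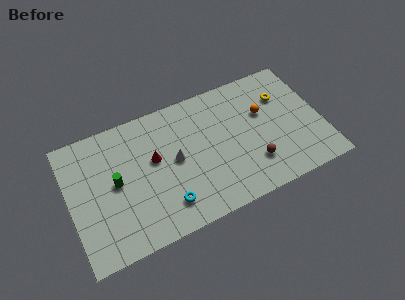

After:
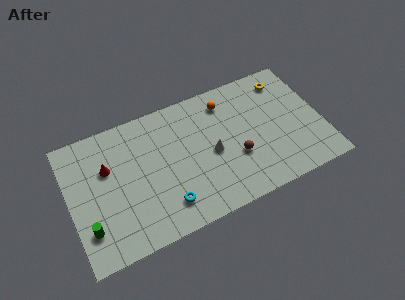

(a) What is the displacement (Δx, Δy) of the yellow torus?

(0.3, 1.1)

From the two frames, the yellow torus sits at roughly (14.3, 6.4) before and (14.6, 7.5) after.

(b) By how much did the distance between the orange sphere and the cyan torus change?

-0.7

The distance was about 7.9 in the first image and 7.2 in the second, so they moved 0.7 units closer together.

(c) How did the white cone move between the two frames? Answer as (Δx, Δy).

(2.4, -0.5)

From the two frames, the white cone sits at roughly (6.9, 4.7) before and (9.3, 4.2) after.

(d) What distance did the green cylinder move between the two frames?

3.1

From (3.0, 4.7) to (1.0, 2.3), the green cylinder covered √(2.0² + 2.4²) ≈ 3.1 units.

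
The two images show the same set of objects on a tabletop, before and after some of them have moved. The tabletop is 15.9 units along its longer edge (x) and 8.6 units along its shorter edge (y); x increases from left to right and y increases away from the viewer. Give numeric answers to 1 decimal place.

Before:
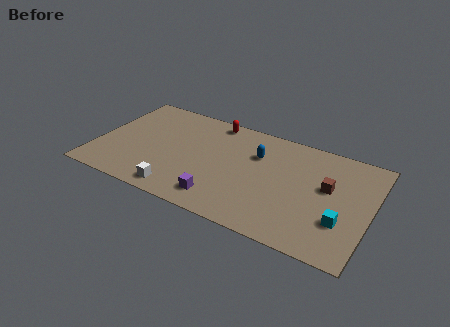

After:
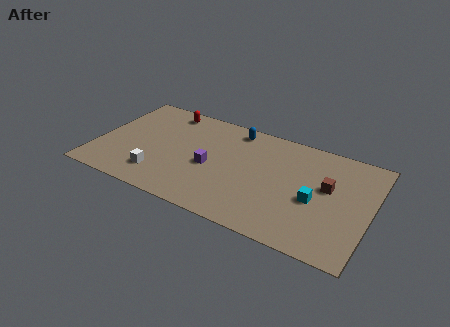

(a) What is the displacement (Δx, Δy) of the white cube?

(-1.3, 0.8)

The white cube was at about (5.2, 1.1) and moved to about (3.9, 1.9).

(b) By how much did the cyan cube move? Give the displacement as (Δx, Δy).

(-1.6, 1.0)

From the two frames, the cyan cube sits at roughly (14.4, 2.7) before and (12.8, 3.7) after.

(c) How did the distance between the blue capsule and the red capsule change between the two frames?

+0.8

The distance was about 3.3 in the first image and 4.1 in the second, so they moved 0.8 units further apart.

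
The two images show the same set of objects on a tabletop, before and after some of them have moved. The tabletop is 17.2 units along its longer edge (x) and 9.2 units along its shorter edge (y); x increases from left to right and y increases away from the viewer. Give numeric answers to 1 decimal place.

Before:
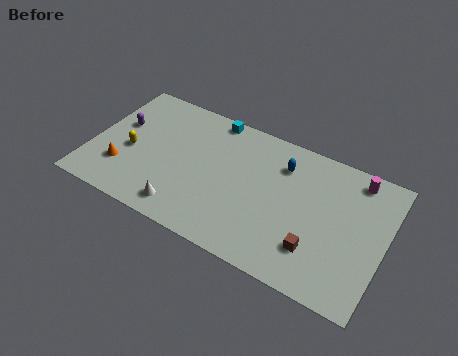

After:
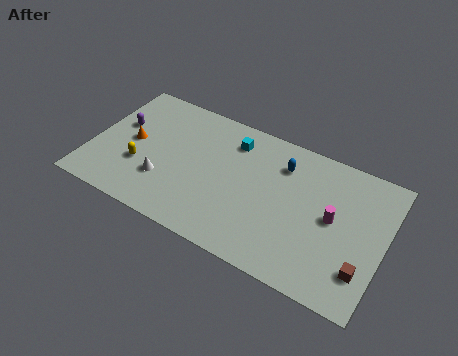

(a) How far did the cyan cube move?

1.8

The cyan cube was near (6.6, 8.4) before and (8.0, 7.3) after, so it travelled √(1.4² + 1.1²) ≈ 1.8 units.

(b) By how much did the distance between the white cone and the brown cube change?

+4.0

They were about 7.7 units apart before and 11.7 after — 4.0 units further apart.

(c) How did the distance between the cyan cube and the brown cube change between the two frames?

+0.5

The distance was about 9.1 in the first image and 9.6 in the second, so they moved 0.5 units further apart.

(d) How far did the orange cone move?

2.1

The orange cone moved from about (2.0, 2.6) to (2.3, 4.7), a distance of √(0.3² + 2.1²) ≈ 2.1.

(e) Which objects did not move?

the blue capsule and the purple capsule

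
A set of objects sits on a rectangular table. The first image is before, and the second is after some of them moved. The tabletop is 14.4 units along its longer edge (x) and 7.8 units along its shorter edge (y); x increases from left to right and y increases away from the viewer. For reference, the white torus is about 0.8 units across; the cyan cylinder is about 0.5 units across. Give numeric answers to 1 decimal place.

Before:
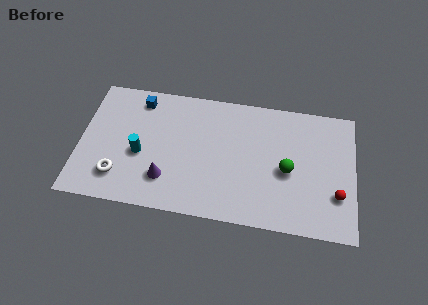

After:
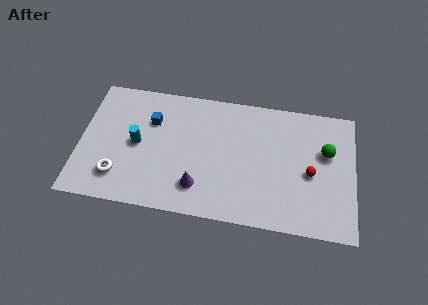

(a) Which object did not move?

the white torus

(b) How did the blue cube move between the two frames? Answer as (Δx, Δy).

(0.7, -1.2)

The blue cube was at about (3.0, 6.6) and moved to about (3.7, 5.4).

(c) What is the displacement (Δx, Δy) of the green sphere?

(2.0, 1.4)

The green sphere was at about (10.9, 3.5) and moved to about (12.9, 4.9).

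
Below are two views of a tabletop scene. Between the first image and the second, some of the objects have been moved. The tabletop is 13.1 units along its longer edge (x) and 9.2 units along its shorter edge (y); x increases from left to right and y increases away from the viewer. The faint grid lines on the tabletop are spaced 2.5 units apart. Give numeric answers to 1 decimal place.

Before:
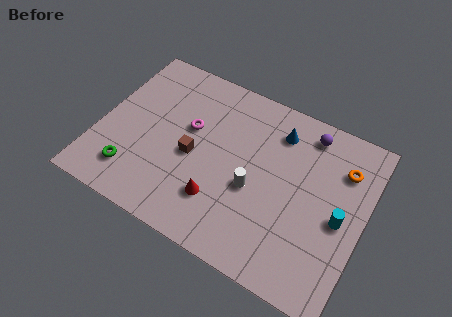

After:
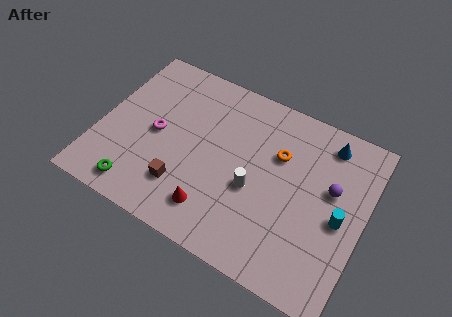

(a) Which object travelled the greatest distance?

the orange torus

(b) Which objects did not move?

the white cylinder and the cyan cylinder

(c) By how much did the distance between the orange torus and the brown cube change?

-1.9

They were about 7.6 units apart before and 5.7 after — 1.9 units closer together.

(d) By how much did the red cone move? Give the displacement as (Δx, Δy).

(-0.2, -0.6)

The red cone was at about (6.3, 2.4) and moved to about (6.1, 1.8).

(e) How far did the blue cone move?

2.5

The blue cone was near (8.5, 7.3) before and (10.9, 7.8) after, so it travelled √(2.4² + 0.5²) ≈ 2.5 units.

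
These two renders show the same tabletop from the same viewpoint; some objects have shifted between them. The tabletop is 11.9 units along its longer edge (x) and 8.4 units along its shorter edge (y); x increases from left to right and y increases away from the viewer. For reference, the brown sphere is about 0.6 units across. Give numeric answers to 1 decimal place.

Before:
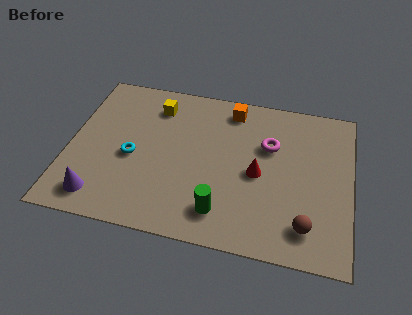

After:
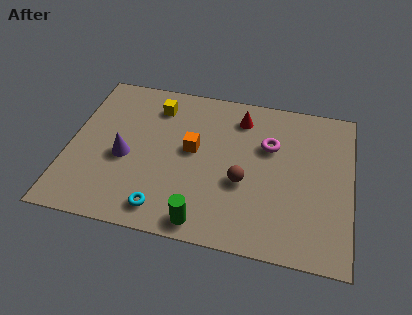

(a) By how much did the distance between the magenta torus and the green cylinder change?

+0.9

They were about 4.3 units apart before and 5.2 after — 0.9 units further apart.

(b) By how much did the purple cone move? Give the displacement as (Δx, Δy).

(0.9, 2.3)

From the two frames, the purple cone sits at roughly (1.5, 1.3) before and (2.4, 3.6) after.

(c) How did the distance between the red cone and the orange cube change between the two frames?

-0.6

The distance was about 3.5 in the first image and 2.9 in the second, so they moved 0.6 units closer together.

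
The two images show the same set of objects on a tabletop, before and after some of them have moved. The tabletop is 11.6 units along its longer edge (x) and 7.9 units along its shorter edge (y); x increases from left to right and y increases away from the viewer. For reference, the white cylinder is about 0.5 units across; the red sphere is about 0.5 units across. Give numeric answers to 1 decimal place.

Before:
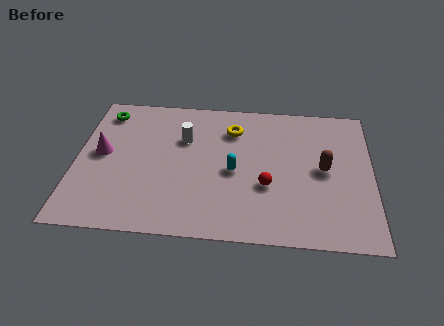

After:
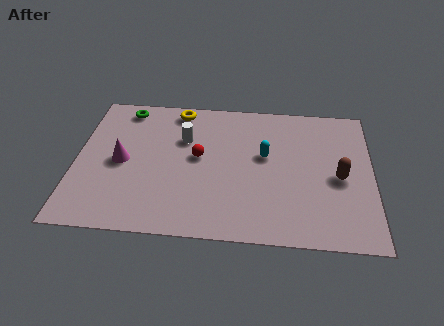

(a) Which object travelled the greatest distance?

the red sphere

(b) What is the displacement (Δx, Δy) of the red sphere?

(-2.7, 1.4)

From the two frames, the red sphere sits at roughly (7.5, 2.9) before and (4.8, 4.3) after.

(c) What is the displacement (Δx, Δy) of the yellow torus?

(-2.2, 1.0)

The yellow torus started near (6.1, 6.0) and ended near (3.9, 7.0).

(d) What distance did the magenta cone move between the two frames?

0.9

The magenta cone was near (1.0, 4.2) before and (1.8, 3.8) after, so it travelled √(0.8² + 0.4²) ≈ 0.9 units.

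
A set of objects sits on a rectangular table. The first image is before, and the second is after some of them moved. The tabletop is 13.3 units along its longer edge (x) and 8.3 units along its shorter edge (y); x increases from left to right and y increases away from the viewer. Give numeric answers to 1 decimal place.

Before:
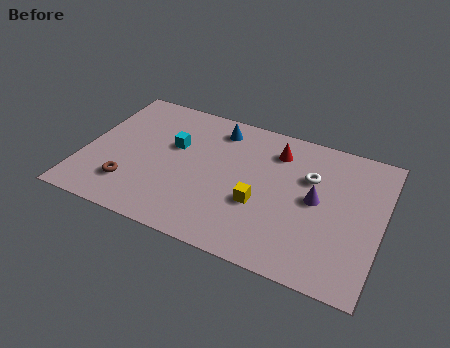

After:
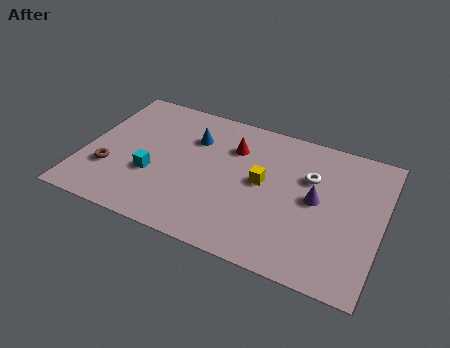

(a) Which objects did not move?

the white torus and the purple cone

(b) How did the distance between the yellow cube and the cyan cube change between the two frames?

+0.4

The distance was about 4.6 in the first image and 5.0 in the second, so they moved 0.4 units further apart.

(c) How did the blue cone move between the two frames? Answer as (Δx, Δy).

(-1.0, -1.0)

The blue cone was at about (5.7, 6.9) and moved to about (4.7, 5.9).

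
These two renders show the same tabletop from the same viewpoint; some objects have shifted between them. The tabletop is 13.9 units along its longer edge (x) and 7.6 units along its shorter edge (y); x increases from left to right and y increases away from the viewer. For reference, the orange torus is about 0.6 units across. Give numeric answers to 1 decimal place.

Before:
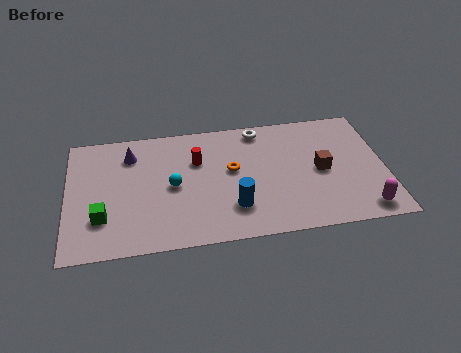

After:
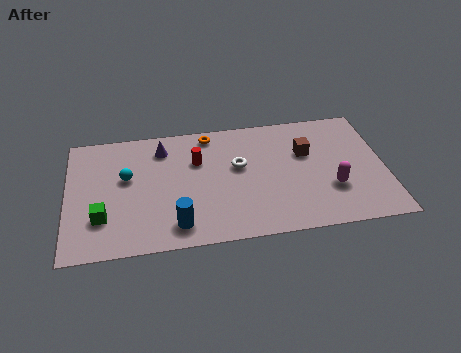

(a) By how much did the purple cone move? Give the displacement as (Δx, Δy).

(1.4, 0.2)

The purple cone started near (2.8, 5.9) and ended near (4.2, 6.1).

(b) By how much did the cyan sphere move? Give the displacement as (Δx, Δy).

(-2.0, 0.8)

From the two frames, the cyan sphere sits at roughly (4.6, 3.7) before and (2.6, 4.5) after.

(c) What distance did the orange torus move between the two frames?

2.6

The orange torus moved from about (7.2, 4.3) to (6.3, 6.7), a distance of √(0.9² + 2.4²) ≈ 2.6.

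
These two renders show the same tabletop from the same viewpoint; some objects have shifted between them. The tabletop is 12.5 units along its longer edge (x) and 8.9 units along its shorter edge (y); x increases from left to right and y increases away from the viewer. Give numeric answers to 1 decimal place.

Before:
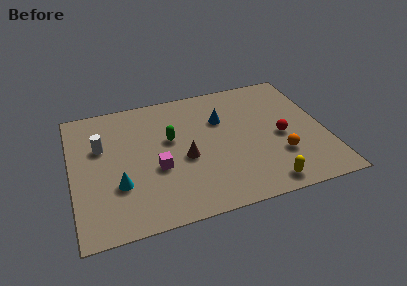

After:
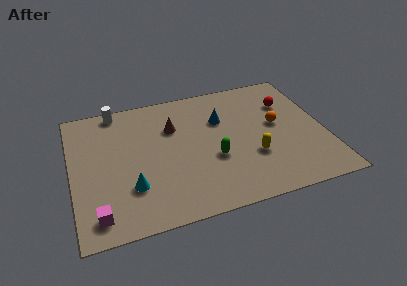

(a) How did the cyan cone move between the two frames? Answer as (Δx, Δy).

(0.6, -0.3)

The cyan cone started near (2.2, 2.9) and ended near (2.8, 2.6).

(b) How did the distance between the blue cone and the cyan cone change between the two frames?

-0.3

Before: roughly 6.1 units apart; after: 5.8. That's 0.3 units closer together.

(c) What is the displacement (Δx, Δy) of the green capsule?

(2.0, -1.9)

The green capsule was at about (4.9, 5.3) and moved to about (6.9, 3.4).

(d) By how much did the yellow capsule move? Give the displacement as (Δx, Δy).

(-0.4, 2.0)

The yellow capsule started near (9.2, 1.0) and ended near (8.8, 3.0).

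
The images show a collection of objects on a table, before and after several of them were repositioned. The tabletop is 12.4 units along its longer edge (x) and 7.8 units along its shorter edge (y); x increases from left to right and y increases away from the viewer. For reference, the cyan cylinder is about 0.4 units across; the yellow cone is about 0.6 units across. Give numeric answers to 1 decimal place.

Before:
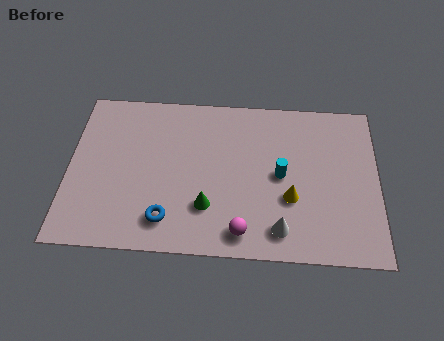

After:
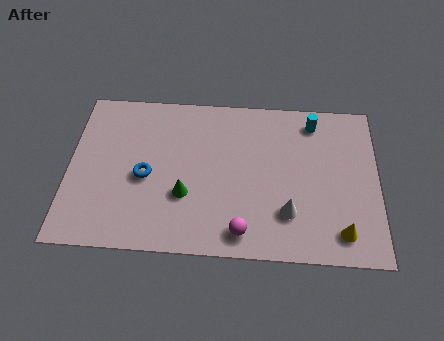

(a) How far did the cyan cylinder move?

3.0

The cyan cylinder moved from about (8.5, 3.9) to (9.8, 6.6), a distance of √(1.3² + 2.7²) ≈ 3.0.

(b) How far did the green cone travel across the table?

1.0

The green cone moved from about (5.6, 2.2) to (4.7, 2.7), a distance of √(0.9² + 0.5²) ≈ 1.0.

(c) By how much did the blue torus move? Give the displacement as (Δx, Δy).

(-0.9, 2.0)

From the two frames, the blue torus sits at roughly (4.0, 1.5) before and (3.1, 3.5) after.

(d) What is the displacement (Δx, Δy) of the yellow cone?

(2.0, -1.5)

The yellow cone started near (8.9, 2.8) and ended near (10.9, 1.3).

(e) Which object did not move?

the magenta sphere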